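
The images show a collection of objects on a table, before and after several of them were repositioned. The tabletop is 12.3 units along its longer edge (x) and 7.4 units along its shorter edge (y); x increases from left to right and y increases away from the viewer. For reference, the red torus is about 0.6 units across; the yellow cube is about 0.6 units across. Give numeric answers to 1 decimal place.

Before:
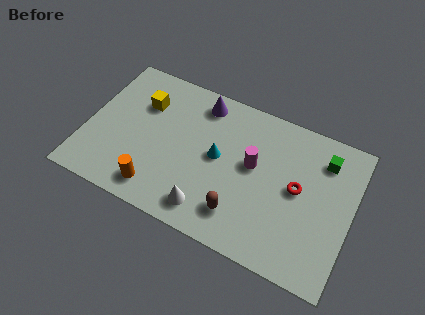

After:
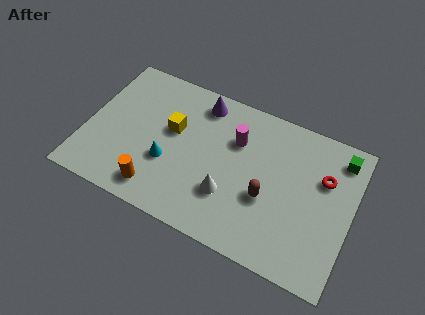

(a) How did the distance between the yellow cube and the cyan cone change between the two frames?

-2.2

The distance was about 3.9 in the first image and 1.7 in the second, so they moved 2.2 units closer together.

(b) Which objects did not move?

the orange cylinder and the purple cone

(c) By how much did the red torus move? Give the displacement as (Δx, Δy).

(1.1, 1.0)

From the two frames, the red torus sits at roughly (9.8, 3.9) before and (10.9, 4.9) after.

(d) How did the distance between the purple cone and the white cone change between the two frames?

-0.8

The distance was about 5.2 in the first image and 4.4 in the second, so they moved 0.8 units closer together.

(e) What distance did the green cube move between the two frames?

0.8

The green cube was near (10.8, 5.8) before and (11.5, 6.2) after, so it travelled √(0.7² + 0.4²) ≈ 0.8 units.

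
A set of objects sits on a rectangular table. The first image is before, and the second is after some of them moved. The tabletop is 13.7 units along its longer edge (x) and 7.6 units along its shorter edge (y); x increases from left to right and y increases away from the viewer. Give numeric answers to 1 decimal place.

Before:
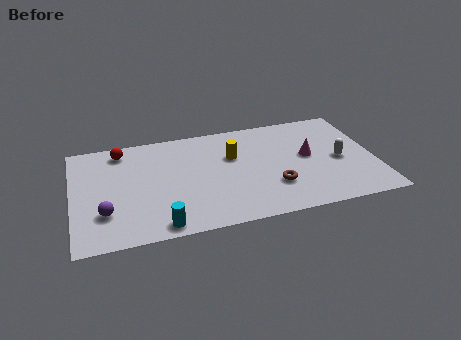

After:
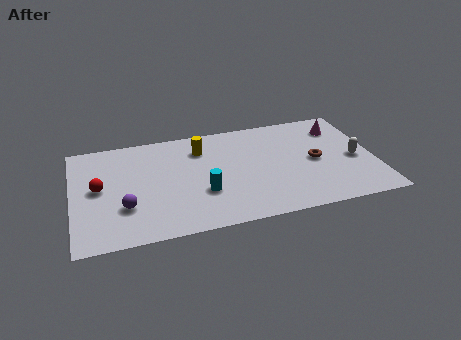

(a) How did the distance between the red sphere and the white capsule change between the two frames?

+1.4

They were about 10.2 units apart before and 11.6 after — 1.4 units further apart.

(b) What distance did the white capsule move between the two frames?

0.7

The white capsule moved from about (12.1, 3.5) to (12.8, 3.4), a distance of √(0.7² + 0.1²) ≈ 0.7.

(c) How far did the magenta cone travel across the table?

2.4

The magenta cone was near (10.7, 4.1) before and (12.3, 5.9) after, so it travelled √(1.6² + 1.8²) ≈ 2.4 units.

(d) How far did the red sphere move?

2.7

From (2.3, 6.5) to (1.2, 4.0), the red sphere covered √(1.1² + 2.5²) ≈ 2.7 units.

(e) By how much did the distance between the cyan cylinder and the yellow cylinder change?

-2.2

Before: roughly 5.4 units apart; after: 3.2. That's 2.2 units closer together.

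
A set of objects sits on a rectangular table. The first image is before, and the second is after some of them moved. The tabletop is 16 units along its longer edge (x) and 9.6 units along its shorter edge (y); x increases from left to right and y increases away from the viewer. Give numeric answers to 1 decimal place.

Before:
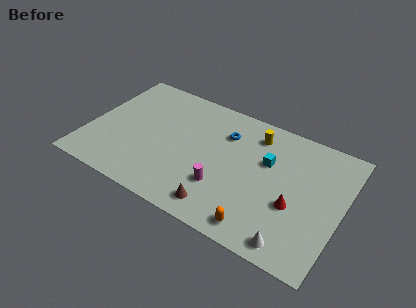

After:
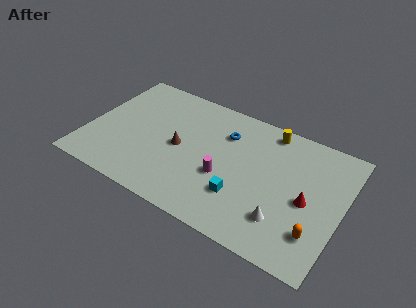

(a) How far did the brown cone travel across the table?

4.5

The brown cone moved from about (8.9, 1.4) to (5.8, 4.6), a distance of √(3.1² + 3.2²) ≈ 4.5.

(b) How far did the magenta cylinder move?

0.8

The magenta cylinder was near (8.8, 2.9) before and (8.8, 3.7) after, so it travelled √(0.0² + 0.8²) ≈ 0.8 units.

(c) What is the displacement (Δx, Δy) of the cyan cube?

(-1.2, -3.3)

The cyan cube started near (11.2, 6.1) and ended near (10.0, 2.8).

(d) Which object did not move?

the blue torus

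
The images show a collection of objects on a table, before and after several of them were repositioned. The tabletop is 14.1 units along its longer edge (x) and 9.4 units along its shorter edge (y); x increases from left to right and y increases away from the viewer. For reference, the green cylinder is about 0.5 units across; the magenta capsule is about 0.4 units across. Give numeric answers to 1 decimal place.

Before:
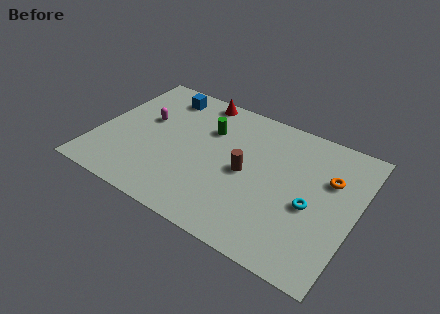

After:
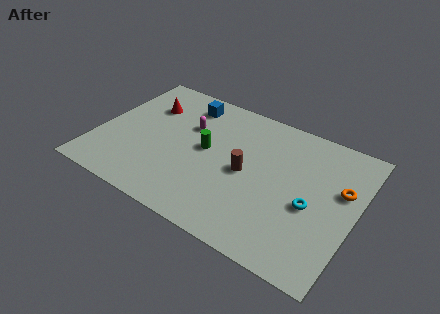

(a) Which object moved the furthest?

the red cone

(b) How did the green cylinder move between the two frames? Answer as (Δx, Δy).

(0.1, -1.5)

The green cylinder was at about (5.8, 6.5) and moved to about (5.9, 5.0).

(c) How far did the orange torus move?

0.8

From (12.5, 6.2) to (13.2, 5.8), the orange torus covered √(0.7² + 0.4²) ≈ 0.8 units.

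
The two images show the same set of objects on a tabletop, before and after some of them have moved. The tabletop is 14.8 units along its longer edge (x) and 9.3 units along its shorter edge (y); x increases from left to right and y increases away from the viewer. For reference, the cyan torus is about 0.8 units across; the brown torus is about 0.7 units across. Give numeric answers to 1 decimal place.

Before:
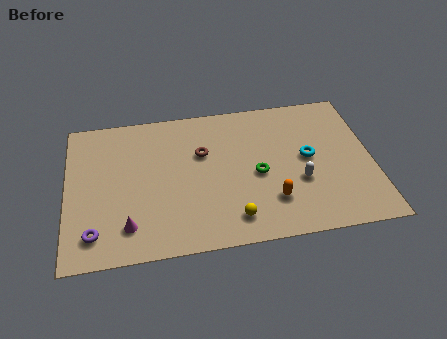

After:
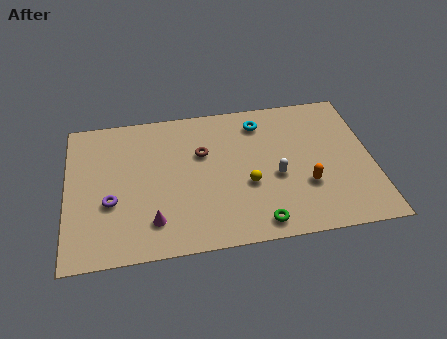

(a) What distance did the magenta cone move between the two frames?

1.2

From (2.9, 1.9) to (4.1, 2.0), the magenta cone covered √(1.2² + 0.1²) ≈ 1.2 units.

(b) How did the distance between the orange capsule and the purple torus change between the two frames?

+0.9

They were about 8.5 units apart before and 9.4 after — 0.9 units further apart.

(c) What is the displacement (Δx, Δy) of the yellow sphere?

(0.8, 2.0)

From the two frames, the yellow sphere sits at roughly (7.9, 1.6) before and (8.7, 3.6) after.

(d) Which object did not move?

the brown torus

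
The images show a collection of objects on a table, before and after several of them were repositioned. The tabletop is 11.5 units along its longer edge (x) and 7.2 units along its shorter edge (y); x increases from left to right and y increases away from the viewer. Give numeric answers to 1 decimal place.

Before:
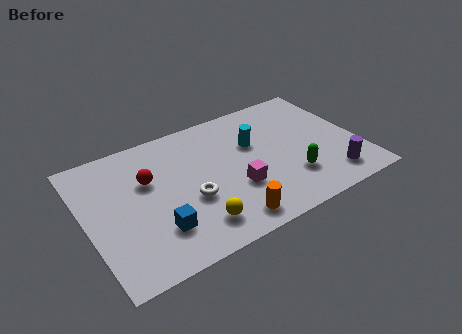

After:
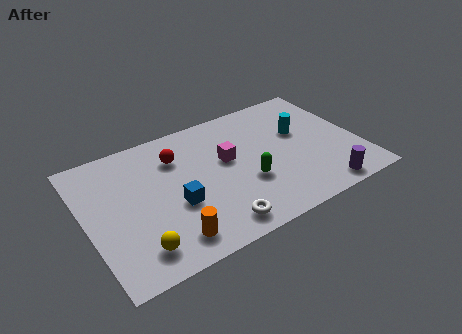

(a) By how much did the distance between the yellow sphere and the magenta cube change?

+2.9

They were about 2.2 units apart before and 5.1 after — 2.9 units further apart.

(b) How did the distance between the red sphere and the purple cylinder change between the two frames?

-0.9

The distance was about 8.0 in the first image and 7.1 in the second, so they moved 0.9 units closer together.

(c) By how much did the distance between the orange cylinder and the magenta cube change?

+2.6

The distance was about 1.6 in the first image and 4.2 in the second, so they moved 2.6 units further apart.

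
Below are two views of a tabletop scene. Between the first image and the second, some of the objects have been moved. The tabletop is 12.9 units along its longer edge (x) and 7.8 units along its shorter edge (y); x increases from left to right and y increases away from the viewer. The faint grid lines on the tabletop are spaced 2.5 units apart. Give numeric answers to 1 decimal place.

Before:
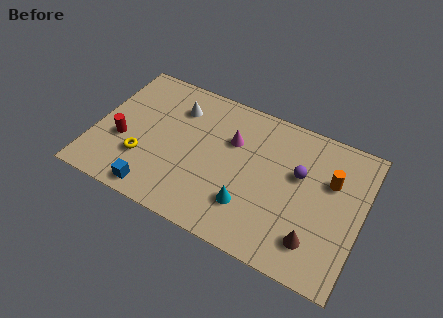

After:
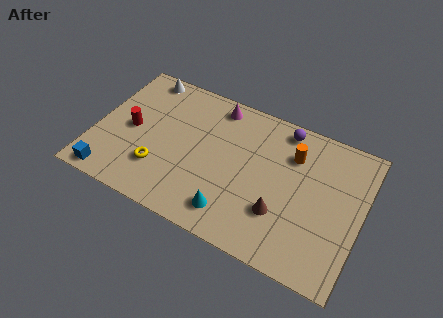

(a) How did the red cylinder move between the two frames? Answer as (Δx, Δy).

(0.3, 0.8)

From the two frames, the red cylinder sits at roughly (1.4, 3.0) before and (1.7, 3.8) after.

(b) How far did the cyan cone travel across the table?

1.0

The cyan cone was near (7.7, 2.1) before and (7.0, 1.4) after, so it travelled √(0.7² + 0.7²) ≈ 1.0 units.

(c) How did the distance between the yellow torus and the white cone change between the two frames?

+1.3

Before: roughly 3.7 units apart; after: 5.0. That's 1.3 units further apart.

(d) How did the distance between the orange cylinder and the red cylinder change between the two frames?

-2.2

The distance was about 10.1 in the first image and 7.9 in the second, so they moved 2.2 units closer together.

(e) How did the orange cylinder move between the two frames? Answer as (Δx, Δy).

(-1.9, 0.6)

From the two frames, the orange cylinder sits at roughly (11.3, 5.1) before and (9.4, 5.7) after.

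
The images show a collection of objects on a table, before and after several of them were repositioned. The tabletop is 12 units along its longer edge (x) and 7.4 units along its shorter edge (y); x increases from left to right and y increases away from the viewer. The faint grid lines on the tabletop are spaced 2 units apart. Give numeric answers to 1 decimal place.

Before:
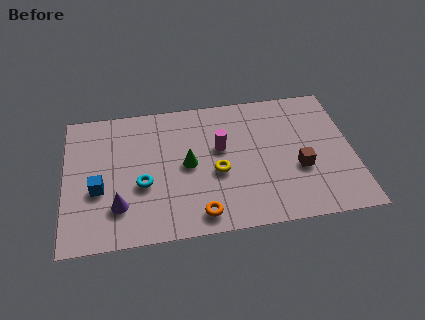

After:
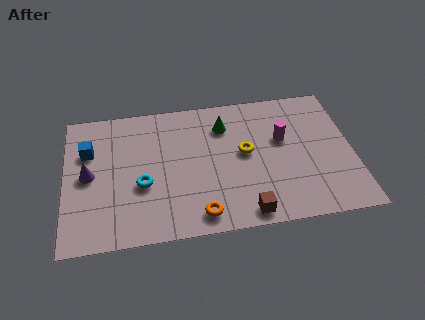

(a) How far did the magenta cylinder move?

2.6

The magenta cylinder moved from about (6.5, 4.4) to (9.1, 4.5), a distance of √(2.6² + 0.1²) ≈ 2.6.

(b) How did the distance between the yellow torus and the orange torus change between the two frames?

+1.4

Before: roughly 2.2 units apart; after: 3.6. That's 1.4 units further apart.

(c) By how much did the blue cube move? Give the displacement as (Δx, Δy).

(-0.4, 2.1)

The blue cube started near (1.4, 2.9) and ended near (1.0, 5.0).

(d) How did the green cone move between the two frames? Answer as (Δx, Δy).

(1.6, 1.9)

From the two frames, the green cone sits at roughly (5.1, 3.7) before and (6.7, 5.6) after.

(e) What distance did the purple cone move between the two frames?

2.2

The purple cone was near (2.2, 1.9) before and (1.0, 3.7) after, so it travelled √(1.2² + 1.8²) ≈ 2.2 units.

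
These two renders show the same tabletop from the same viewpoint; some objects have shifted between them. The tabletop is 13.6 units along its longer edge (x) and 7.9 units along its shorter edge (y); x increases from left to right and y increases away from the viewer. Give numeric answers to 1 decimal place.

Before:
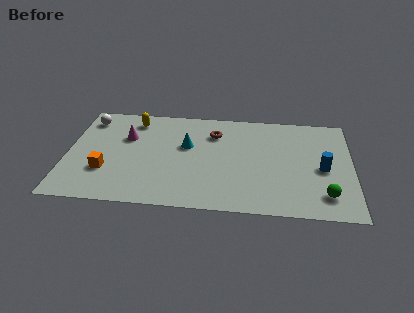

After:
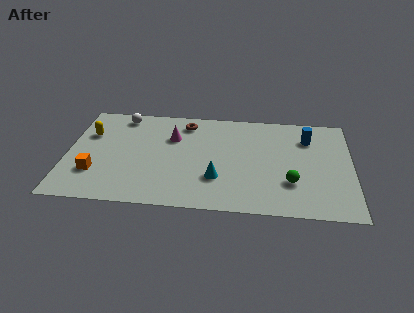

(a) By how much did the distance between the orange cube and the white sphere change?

+0.6

The distance was about 4.1 in the first image and 4.7 in the second, so they moved 0.6 units further apart.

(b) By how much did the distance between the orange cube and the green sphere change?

-1.1

Before: roughly 10.4 units apart; after: 9.3. That's 1.1 units closer together.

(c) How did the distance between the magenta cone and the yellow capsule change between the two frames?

+2.6

The distance was about 1.4 in the first image and 4.0 in the second, so they moved 2.6 units further apart.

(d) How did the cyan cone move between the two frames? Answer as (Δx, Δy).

(1.5, -2.4)

From the two frames, the cyan cone sits at roughly (5.7, 4.8) before and (7.2, 2.4) after.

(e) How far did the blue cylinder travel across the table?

2.4

From (12.2, 3.6) to (11.5, 5.9), the blue cylinder covered √(0.7² + 2.3²) ≈ 2.4 units.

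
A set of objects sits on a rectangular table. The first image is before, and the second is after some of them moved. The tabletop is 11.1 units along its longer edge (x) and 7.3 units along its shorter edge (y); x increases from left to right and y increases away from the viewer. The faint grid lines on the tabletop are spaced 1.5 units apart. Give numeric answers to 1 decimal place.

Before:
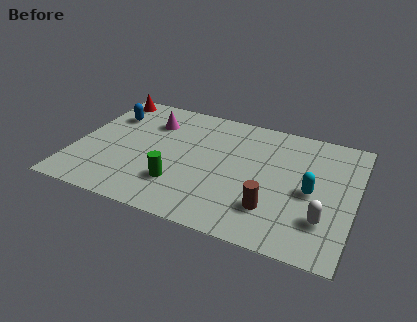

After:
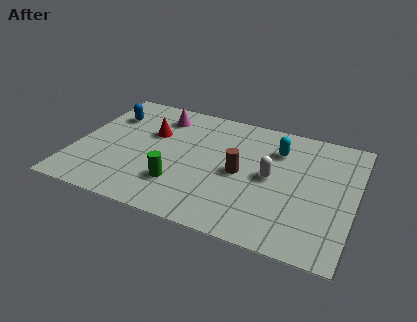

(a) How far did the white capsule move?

2.8

The white capsule moved from about (10.0, 2.0) to (7.8, 3.7), a distance of √(2.2² + 1.7²) ≈ 2.8.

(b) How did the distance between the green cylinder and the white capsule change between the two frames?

-1.8

The distance was about 5.7 in the first image and 3.9 in the second, so they moved 1.8 units closer together.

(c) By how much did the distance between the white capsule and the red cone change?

-5.2

The distance was about 10.2 in the first image and 5.0 in the second, so they moved 5.2 units closer together.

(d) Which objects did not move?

the blue capsule and the green cylinder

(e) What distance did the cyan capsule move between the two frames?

2.5

From (9.4, 3.4) to (7.9, 5.4), the cyan capsule covered √(1.5² + 2.0²) ≈ 2.5 units.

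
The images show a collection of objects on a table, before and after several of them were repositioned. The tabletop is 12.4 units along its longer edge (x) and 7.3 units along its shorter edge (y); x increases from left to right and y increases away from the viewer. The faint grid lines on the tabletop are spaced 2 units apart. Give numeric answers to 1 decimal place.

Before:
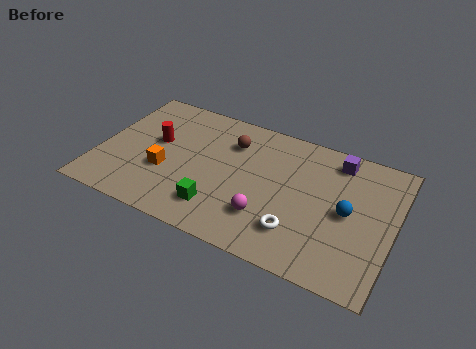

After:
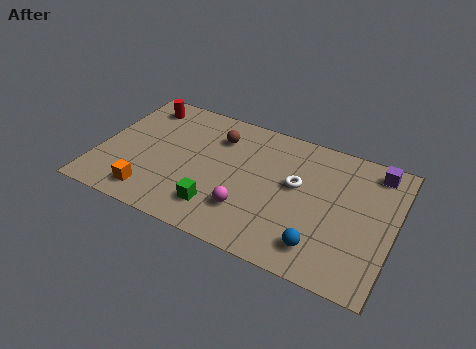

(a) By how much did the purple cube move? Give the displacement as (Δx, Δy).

(1.6, 0.1)

From the two frames, the purple cube sits at roughly (9.8, 6.2) before and (11.4, 6.3) after.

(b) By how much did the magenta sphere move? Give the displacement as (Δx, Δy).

(-0.8, 0.0)

The magenta sphere started near (7.3, 2.0) and ended near (6.5, 2.0).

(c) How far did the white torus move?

2.4

The white torus moved from about (8.6, 1.8) to (8.3, 4.2), a distance of √(0.3² + 2.4²) ≈ 2.4.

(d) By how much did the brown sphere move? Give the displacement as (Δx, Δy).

(-0.6, 0.1)

The brown sphere was at about (5.4, 5.4) and moved to about (4.8, 5.5).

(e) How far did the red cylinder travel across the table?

2.1

From (2.3, 4.2) to (1.4, 6.1), the red cylinder covered √(0.9² + 1.9²) ≈ 2.1 units.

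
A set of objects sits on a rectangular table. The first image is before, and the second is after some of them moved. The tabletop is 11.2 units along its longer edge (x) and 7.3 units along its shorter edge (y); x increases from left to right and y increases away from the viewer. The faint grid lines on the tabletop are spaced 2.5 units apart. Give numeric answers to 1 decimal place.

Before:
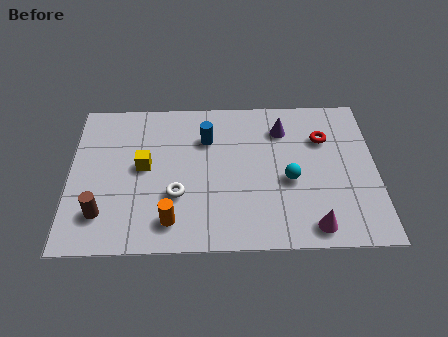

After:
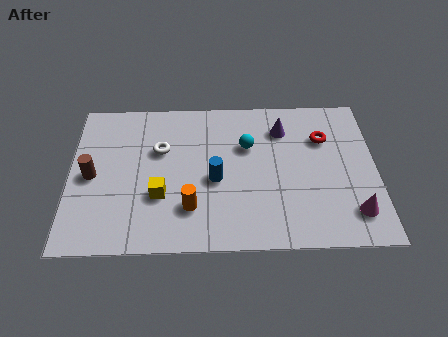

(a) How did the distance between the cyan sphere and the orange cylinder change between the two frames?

-1.1

Before: roughly 4.7 units apart; after: 3.6. That's 1.1 units closer together.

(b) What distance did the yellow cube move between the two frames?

1.5

The yellow cube was near (2.7, 3.9) before and (3.3, 2.5) after, so it travelled √(0.6² + 1.4²) ≈ 1.5 units.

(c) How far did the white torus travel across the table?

2.3

From (3.9, 2.5) to (3.3, 4.7), the white torus covered √(0.6² + 2.2²) ≈ 2.3 units.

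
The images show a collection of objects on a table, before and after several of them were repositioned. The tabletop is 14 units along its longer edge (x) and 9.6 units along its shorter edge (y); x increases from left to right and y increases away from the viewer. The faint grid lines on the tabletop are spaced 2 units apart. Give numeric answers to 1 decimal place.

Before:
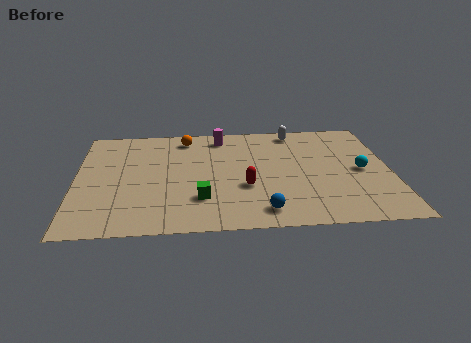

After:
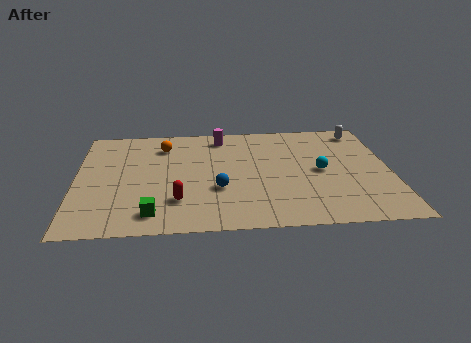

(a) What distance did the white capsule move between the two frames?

3.0

The white capsule moved from about (9.9, 8.5) to (12.9, 8.3), a distance of √(3.0² + 0.2²) ≈ 3.0.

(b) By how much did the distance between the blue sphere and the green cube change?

+0.5

The distance was about 3.0 in the first image and 3.5 in the second, so they moved 0.5 units further apart.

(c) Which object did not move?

the magenta cylinder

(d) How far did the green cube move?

2.4

The green cube moved from about (5.5, 2.6) to (3.4, 1.5), a distance of √(2.1² + 1.1²) ≈ 2.4.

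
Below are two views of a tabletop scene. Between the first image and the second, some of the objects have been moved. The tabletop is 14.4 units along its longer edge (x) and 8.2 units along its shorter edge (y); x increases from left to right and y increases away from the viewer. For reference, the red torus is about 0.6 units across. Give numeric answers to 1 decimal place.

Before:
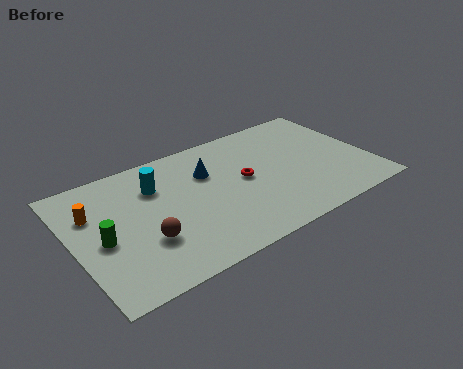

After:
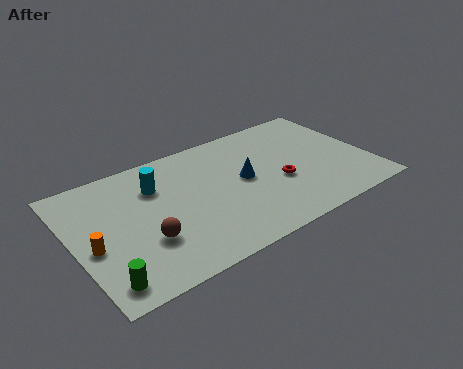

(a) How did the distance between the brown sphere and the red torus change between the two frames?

+1.4

Before: roughly 5.3 units apart; after: 6.7. That's 1.4 units further apart.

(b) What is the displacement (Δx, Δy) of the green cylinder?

(-0.3, -2.5)

The green cylinder was at about (1.3, 3.7) and moved to about (1.0, 1.2).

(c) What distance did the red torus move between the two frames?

1.9

The red torus moved from about (8.3, 4.3) to (9.9, 3.3), a distance of √(1.6² + 1.0²) ≈ 1.9.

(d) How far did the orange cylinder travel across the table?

2.1

From (1.1, 5.6) to (0.8, 3.5), the orange cylinder covered √(0.3² + 2.1²) ≈ 2.1 units.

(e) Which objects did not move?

the brown sphere and the cyan cylinder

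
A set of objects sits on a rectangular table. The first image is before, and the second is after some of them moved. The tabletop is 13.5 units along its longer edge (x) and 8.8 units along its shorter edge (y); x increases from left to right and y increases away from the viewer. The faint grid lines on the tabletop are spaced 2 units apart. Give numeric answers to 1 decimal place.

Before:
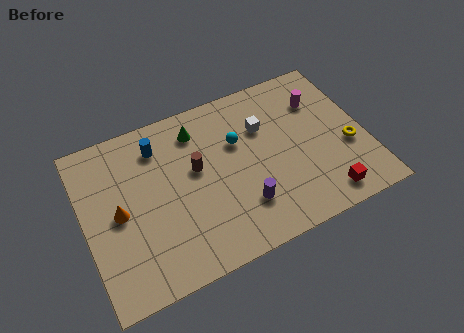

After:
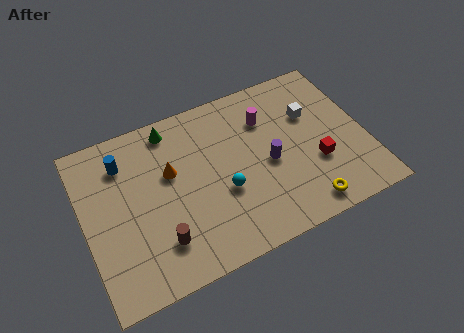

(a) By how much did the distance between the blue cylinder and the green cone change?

+0.7

Before: roughly 1.9 units apart; after: 2.6. That's 0.7 units further apart.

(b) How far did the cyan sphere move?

2.5

The cyan sphere was near (7.5, 5.7) before and (6.5, 3.4) after, so it travelled √(1.0² + 2.3²) ≈ 2.5 units.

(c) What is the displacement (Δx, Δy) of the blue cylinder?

(-1.7, -0.2)

From the two frames, the blue cylinder sits at roughly (3.8, 7.0) before and (2.1, 6.8) after.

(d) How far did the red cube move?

1.9

The red cube was near (11.1, 1.2) before and (11.0, 3.1) after, so it travelled √(0.1² + 1.9²) ≈ 1.9 units.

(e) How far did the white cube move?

2.3

The white cube moved from about (8.8, 6.0) to (11.1, 5.8), a distance of √(2.3² + 0.2²) ≈ 2.3.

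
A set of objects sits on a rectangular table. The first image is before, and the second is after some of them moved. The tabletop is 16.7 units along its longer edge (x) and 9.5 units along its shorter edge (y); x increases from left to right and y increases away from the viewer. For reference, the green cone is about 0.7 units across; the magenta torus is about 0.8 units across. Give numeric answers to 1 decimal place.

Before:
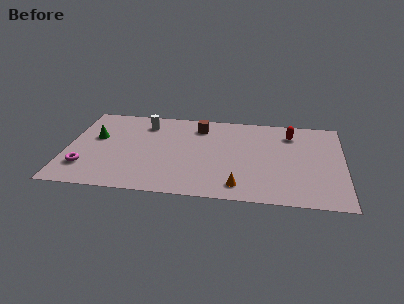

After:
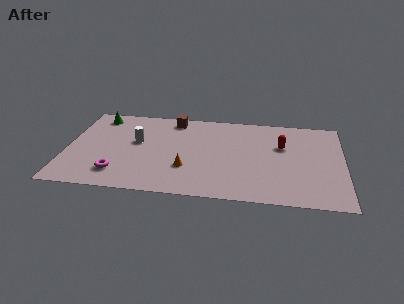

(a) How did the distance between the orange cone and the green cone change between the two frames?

-2.2

The distance was about 9.8 in the first image and 7.6 in the second, so they moved 2.2 units closer together.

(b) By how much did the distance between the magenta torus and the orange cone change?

-5.1

The distance was about 9.3 in the first image and 4.2 in the second, so they moved 5.1 units closer together.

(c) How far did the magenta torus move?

2.0

The magenta torus was near (1.2, 2.4) before and (3.2, 2.0) after, so it travelled √(2.0² + 0.4²) ≈ 2.0 units.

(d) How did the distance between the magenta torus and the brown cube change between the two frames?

-1.5

The distance was about 8.5 in the first image and 7.0 in the second, so they moved 1.5 units closer together.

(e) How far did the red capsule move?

1.5

From (13.5, 7.5) to (13.0, 6.1), the red capsule covered √(0.5² + 1.4²) ≈ 1.5 units.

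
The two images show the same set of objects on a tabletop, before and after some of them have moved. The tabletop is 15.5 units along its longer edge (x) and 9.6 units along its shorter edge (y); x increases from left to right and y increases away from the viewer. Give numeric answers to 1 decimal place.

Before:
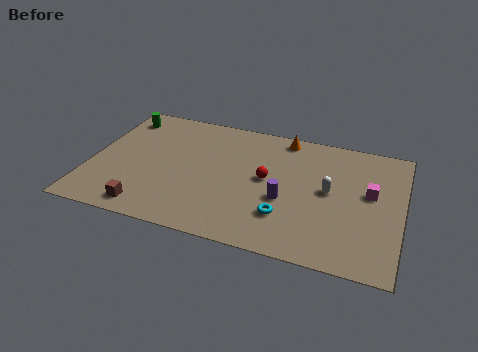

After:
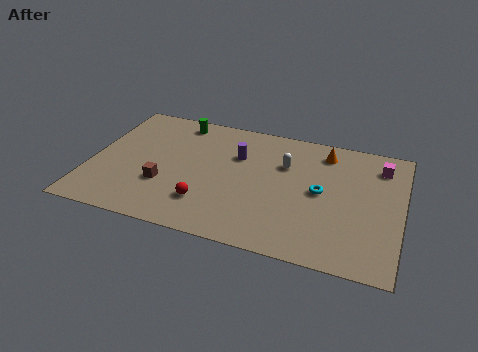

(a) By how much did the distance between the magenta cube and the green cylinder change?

-2.7

The distance was about 13.0 in the first image and 10.3 in the second, so they moved 2.7 units closer together.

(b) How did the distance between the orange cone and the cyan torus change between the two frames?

-2.9

The distance was about 6.0 in the first image and 3.1 in the second, so they moved 2.9 units closer together.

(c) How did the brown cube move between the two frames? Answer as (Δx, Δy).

(0.6, 2.0)

The brown cube was at about (3.2, 1.2) and moved to about (3.8, 3.2).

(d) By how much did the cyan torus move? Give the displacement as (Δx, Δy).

(1.6, 2.3)

The cyan torus started near (9.9, 2.6) and ended near (11.5, 4.9).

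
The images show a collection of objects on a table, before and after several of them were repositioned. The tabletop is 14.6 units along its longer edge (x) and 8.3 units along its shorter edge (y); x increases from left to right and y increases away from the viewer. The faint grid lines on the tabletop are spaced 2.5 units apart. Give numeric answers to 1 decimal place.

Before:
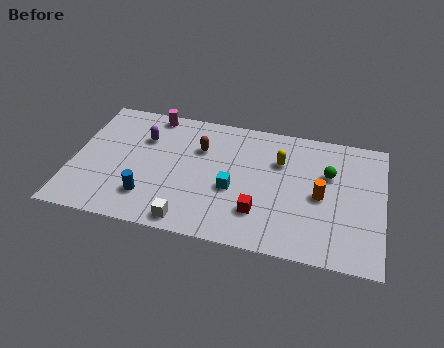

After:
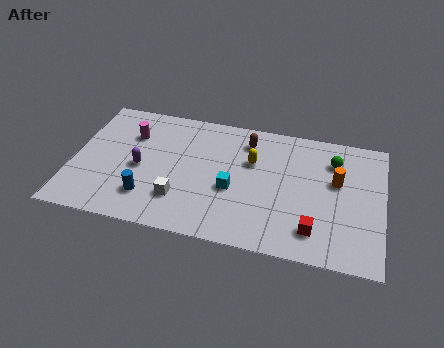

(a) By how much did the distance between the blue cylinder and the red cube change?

+2.6

Before: roughly 5.2 units apart; after: 7.8. That's 2.6 units further apart.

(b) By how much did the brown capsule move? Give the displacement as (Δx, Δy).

(2.2, 1.0)

The brown capsule started near (5.9, 5.7) and ended near (8.1, 6.7).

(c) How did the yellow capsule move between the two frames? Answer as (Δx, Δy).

(-1.3, -0.3)

The yellow capsule was at about (9.7, 5.7) and moved to about (8.4, 5.4).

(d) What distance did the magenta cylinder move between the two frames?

1.8

From (3.5, 7.5) to (2.6, 5.9), the magenta cylinder covered √(0.9² + 1.6²) ≈ 1.8 units.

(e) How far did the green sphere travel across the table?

0.9

The green sphere moved from about (12.0, 5.4) to (12.2, 6.3), a distance of √(0.2² + 0.9²) ≈ 0.9.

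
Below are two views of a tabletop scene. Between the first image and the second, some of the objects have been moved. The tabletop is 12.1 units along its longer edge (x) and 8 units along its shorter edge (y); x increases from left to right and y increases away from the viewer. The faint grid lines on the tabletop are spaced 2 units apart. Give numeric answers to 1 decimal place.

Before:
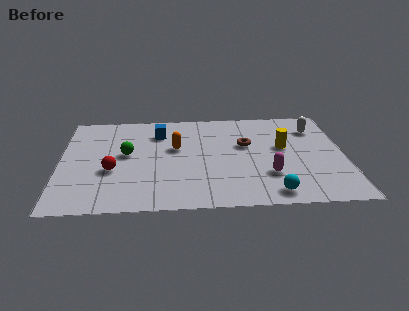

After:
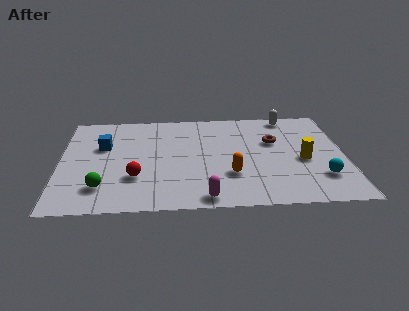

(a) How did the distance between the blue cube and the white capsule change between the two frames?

+1.6

Before: roughly 6.7 units apart; after: 8.3. That's 1.6 units further apart.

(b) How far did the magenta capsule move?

3.1

From (8.8, 2.4) to (6.1, 0.8), the magenta capsule covered √(2.7² + 1.6²) ≈ 3.1 units.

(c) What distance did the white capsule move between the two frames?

1.6

The white capsule was near (10.9, 6.1) before and (9.8, 7.2) after, so it travelled √(1.1² + 1.1²) ≈ 1.6 units.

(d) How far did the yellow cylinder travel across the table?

1.4

The yellow cylinder moved from about (9.5, 4.6) to (10.3, 3.5), a distance of √(0.8² + 1.1²) ≈ 1.4.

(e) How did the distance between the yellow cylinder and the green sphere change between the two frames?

+2.0

Before: roughly 6.7 units apart; after: 8.7. That's 2.0 units further apart.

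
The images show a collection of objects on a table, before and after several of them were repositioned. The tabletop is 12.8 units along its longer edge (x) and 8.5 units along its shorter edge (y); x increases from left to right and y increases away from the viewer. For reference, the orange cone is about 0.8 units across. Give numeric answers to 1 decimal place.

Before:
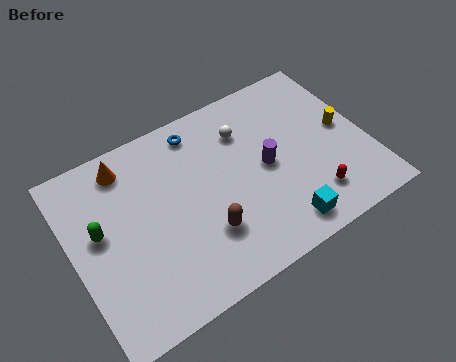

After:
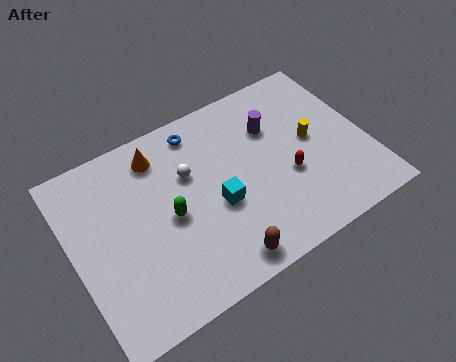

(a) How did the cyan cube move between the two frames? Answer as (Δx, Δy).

(-2.4, 2.3)

The cyan cube was at about (8.5, 1.2) and moved to about (6.1, 3.5).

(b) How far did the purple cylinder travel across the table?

1.8

The purple cylinder was near (8.4, 4.2) before and (9.0, 5.9) after, so it travelled √(0.6² + 1.7²) ≈ 1.8 units.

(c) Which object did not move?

the blue torus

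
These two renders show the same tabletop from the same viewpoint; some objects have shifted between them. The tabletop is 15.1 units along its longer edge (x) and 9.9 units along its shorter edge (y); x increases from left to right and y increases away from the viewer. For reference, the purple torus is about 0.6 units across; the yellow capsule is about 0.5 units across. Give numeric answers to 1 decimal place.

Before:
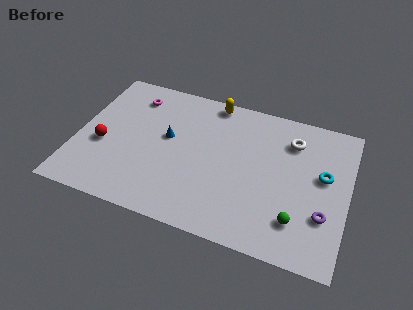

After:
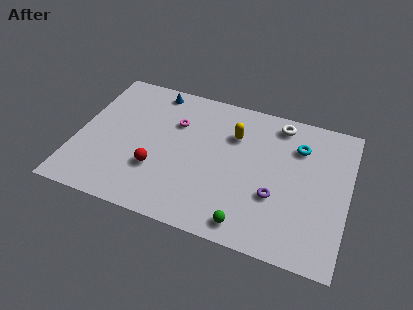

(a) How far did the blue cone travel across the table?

3.4

From (5.0, 5.6) to (3.9, 8.8), the blue cone covered √(1.1² + 3.2²) ≈ 3.4 units.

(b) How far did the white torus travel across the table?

1.3

The white torus moved from about (11.8, 7.6) to (11.0, 8.6), a distance of √(0.8² + 1.0²) ≈ 1.3.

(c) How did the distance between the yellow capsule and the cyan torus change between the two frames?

-3.7

They were about 7.3 units apart before and 3.6 after — 3.7 units closer together.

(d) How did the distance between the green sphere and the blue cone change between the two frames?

+1.5

Before: roughly 8.2 units apart; after: 9.7. That's 1.5 units further apart.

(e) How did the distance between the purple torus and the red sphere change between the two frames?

-5.8

The distance was about 12.4 in the first image and 6.6 in the second, so they moved 5.8 units closer together.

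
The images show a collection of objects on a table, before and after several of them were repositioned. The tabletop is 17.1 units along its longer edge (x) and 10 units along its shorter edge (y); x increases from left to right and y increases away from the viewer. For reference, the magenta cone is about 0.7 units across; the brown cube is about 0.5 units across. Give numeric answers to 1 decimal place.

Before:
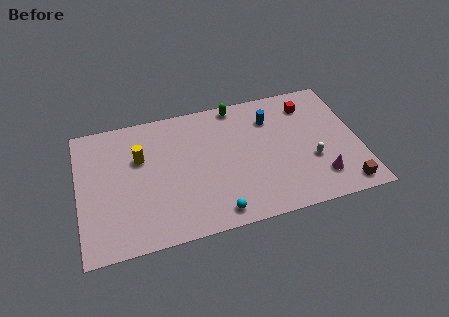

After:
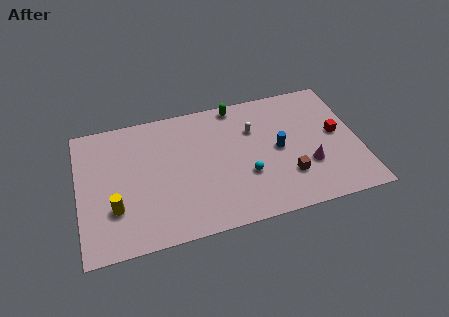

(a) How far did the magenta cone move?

1.3

The magenta cone moved from about (14.5, 2.2) to (13.9, 3.3), a distance of √(0.6² + 1.1²) ≈ 1.3.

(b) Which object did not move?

the green capsule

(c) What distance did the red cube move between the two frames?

3.1

From (14.3, 8.0) to (15.8, 5.3), the red cube covered √(1.5² + 2.7²) ≈ 3.1 units.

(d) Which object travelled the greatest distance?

the white capsule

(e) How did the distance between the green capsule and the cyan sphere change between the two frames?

-2.5

The distance was about 8.1 in the first image and 5.6 in the second, so they moved 2.5 units closer together.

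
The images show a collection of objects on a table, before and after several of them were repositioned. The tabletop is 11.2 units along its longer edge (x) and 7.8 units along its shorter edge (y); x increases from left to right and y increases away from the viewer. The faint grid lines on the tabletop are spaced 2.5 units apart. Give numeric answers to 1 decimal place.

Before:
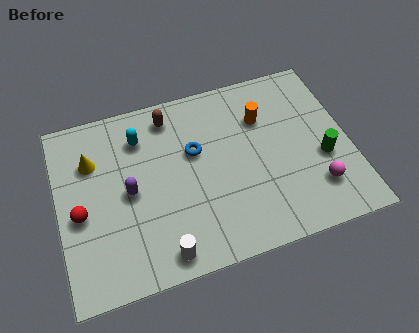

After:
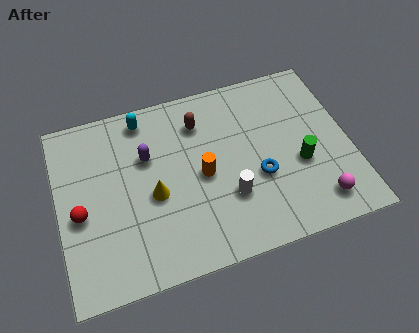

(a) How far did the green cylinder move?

0.9

The green cylinder was near (10.1, 3.1) before and (9.2, 3.1) after, so it travelled √(0.9² + 0.0²) ≈ 0.9 units.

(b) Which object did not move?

the red sphere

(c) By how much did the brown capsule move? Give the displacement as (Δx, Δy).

(1.1, -0.6)

From the two frames, the brown capsule sits at roughly (4.5, 6.6) before and (5.6, 6.0) after.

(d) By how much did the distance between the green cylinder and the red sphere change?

-0.9

They were about 9.3 units apart before and 8.4 after — 0.9 units closer together.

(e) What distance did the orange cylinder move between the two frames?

3.1

The orange cylinder moved from about (8.0, 5.5) to (5.5, 3.7), a distance of √(2.5² + 1.8²) ≈ 3.1.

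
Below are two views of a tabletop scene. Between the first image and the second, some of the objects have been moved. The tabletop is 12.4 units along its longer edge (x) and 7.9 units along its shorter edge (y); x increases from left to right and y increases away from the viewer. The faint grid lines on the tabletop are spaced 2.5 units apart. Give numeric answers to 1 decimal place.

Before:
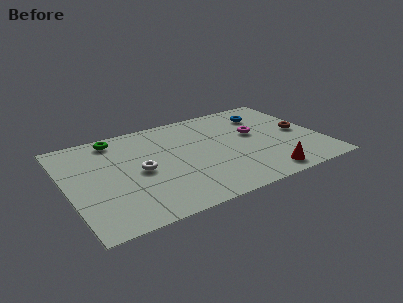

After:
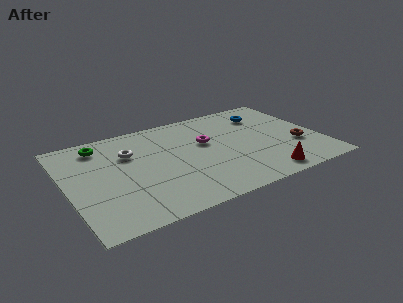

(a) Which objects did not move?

the blue torus and the red cone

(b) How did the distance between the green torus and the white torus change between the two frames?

-1.4

Before: roughly 3.2 units apart; after: 1.8. That's 1.4 units closer together.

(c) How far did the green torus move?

0.9

The green torus was near (2.7, 6.9) before and (1.9, 6.6) after, so it travelled √(0.8² + 0.3²) ≈ 0.9 units.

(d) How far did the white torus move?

1.6

From (3.5, 3.8) to (3.2, 5.4), the white torus covered √(0.3² + 1.6²) ≈ 1.6 units.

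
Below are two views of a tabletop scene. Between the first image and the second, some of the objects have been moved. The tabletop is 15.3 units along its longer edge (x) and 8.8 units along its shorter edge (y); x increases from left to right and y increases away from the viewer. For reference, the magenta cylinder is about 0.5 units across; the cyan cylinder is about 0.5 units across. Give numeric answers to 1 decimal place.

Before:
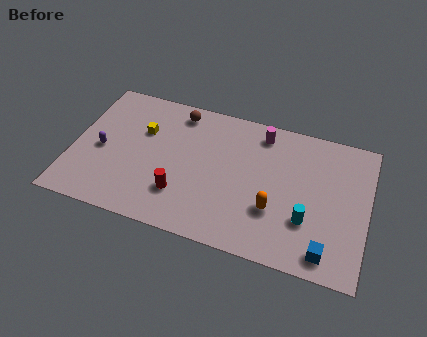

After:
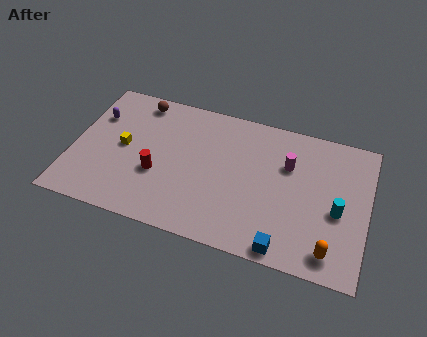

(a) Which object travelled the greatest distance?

the orange capsule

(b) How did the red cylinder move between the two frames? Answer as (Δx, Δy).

(-1.3, 0.9)

The red cylinder started near (5.8, 2.4) and ended near (4.5, 3.3).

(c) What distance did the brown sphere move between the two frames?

2.1

From (5.2, 7.6) to (3.1, 7.7), the brown sphere covered √(2.1² + 0.1²) ≈ 2.1 units.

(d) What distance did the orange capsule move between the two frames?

3.4

The orange capsule was near (10.6, 2.9) before and (13.6, 1.3) after, so it travelled √(3.0² + 1.6²) ≈ 3.4 units.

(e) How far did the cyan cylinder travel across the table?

1.8

From (12.3, 2.8) to (13.8, 3.8), the cyan cylinder covered √(1.5² + 1.0²) ≈ 1.8 units.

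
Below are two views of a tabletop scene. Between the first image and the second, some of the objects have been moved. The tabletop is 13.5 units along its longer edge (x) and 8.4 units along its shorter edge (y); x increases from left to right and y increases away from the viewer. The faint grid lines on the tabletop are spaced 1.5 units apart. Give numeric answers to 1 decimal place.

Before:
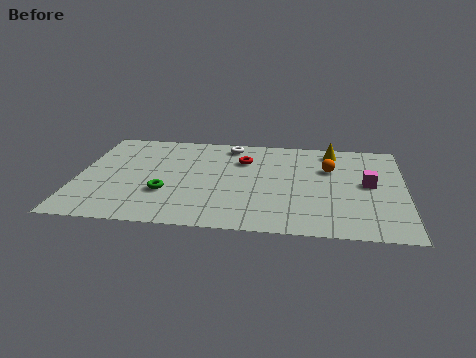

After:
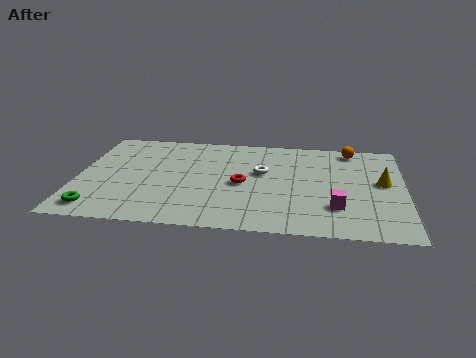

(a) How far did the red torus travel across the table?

2.1

From (6.8, 6.0) to (6.8, 3.9), the red torus covered √(0.0² + 2.1²) ≈ 2.1 units.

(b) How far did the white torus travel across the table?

2.7

The white torus was near (6.2, 7.3) before and (7.6, 5.0) after, so it travelled √(1.4² + 2.3²) ≈ 2.7 units.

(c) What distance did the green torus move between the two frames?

3.1

The green torus was near (3.7, 2.8) before and (1.0, 1.2) after, so it travelled √(2.7² + 1.6²) ≈ 3.1 units.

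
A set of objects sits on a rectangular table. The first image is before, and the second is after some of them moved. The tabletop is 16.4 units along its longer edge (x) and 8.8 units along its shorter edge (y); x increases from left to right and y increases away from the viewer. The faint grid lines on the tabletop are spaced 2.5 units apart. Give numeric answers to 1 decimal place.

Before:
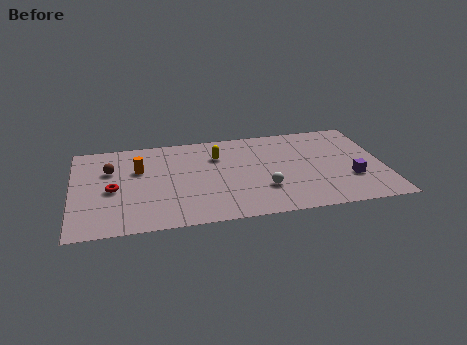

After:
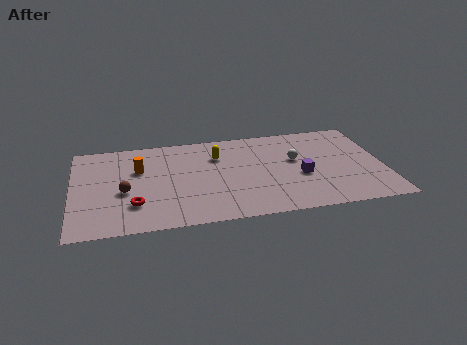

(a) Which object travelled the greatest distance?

the white sphere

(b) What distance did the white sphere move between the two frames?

3.1

The white sphere was near (10.0, 2.7) before and (11.8, 5.2) after, so it travelled √(1.8² + 2.5²) ≈ 3.1 units.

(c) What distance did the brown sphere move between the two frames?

2.3

The brown sphere moved from about (2.0, 5.9) to (2.7, 3.7), a distance of √(0.7² + 2.2²) ≈ 2.3.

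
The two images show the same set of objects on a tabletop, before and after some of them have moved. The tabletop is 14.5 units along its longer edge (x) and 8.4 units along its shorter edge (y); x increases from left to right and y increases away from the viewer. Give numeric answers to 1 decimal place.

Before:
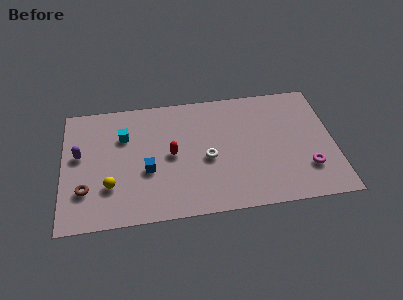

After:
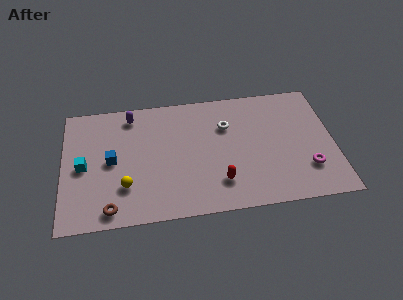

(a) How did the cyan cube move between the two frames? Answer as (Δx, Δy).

(-2.2, -1.8)

From the two frames, the cyan cube sits at roughly (3.3, 5.8) before and (1.1, 4.0) after.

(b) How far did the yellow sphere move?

0.8

The yellow sphere moved from about (2.5, 2.5) to (3.3, 2.4), a distance of √(0.8² + 0.1²) ≈ 0.8.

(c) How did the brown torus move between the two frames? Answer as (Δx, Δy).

(1.3, -1.4)

From the two frames, the brown torus sits at roughly (1.2, 2.4) before and (2.5, 1.0) after.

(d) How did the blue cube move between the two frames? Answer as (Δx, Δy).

(-1.9, 0.9)

The blue cube was at about (4.5, 3.3) and moved to about (2.6, 4.2).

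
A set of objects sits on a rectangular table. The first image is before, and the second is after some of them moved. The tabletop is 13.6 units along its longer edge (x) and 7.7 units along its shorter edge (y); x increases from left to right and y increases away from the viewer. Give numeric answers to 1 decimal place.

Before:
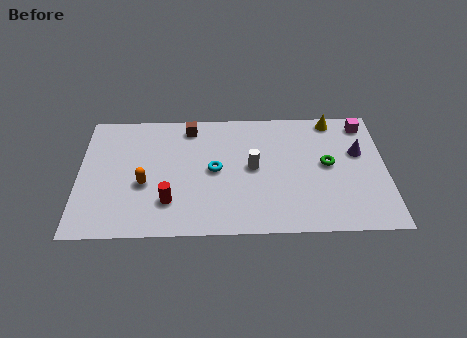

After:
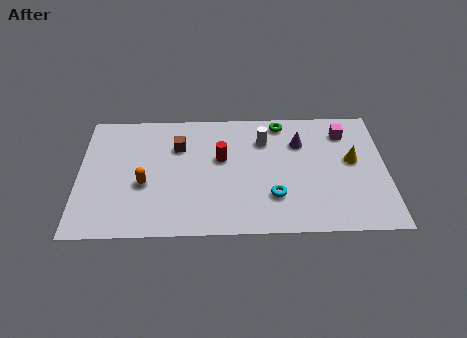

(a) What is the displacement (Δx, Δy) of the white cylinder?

(0.5, 1.7)

The white cylinder started near (7.7, 4.0) and ended near (8.2, 5.7).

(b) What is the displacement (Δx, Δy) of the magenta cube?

(-0.9, -0.5)

The magenta cube was at about (12.7, 6.6) and moved to about (11.8, 6.1).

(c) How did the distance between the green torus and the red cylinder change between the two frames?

-3.8

The distance was about 7.3 in the first image and 3.5 in the second, so they moved 3.8 units closer together.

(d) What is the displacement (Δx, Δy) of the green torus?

(-2.0, 2.7)

The green torus was at about (11.0, 4.1) and moved to about (9.0, 6.8).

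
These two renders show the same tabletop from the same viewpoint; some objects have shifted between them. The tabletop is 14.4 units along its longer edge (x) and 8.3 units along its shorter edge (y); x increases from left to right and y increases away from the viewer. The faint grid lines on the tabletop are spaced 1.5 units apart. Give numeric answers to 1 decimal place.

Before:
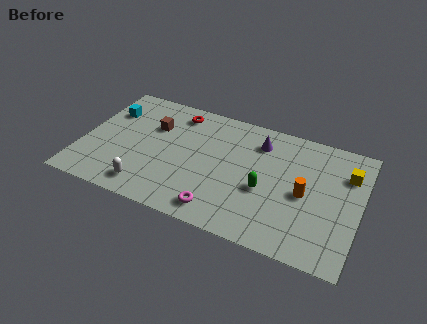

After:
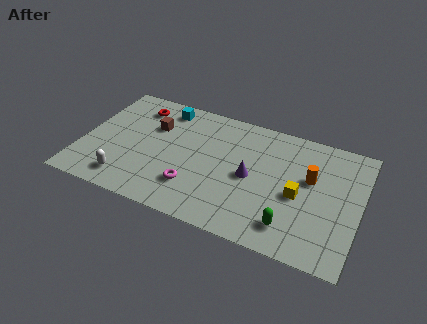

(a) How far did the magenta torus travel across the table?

1.8

The magenta torus was near (7.5, 1.2) before and (6.0, 2.2) after, so it travelled √(1.5² + 1.0²) ≈ 1.8 units.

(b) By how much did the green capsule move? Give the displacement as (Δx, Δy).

(1.5, -1.8)

From the two frames, the green capsule sits at roughly (9.6, 3.4) before and (11.1, 1.6) after.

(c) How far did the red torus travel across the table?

2.1

The red torus was near (4.6, 7.0) before and (2.5, 6.7) after, so it travelled √(2.1² + 0.3²) ≈ 2.1 units.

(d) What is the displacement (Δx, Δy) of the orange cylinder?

(0.2, 1.1)

The orange cylinder started near (11.6, 3.9) and ended near (11.8, 5.0).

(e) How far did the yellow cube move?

3.3

From (13.6, 6.0) to (11.3, 3.7), the yellow cube covered √(2.3² + 2.3²) ≈ 3.3 units.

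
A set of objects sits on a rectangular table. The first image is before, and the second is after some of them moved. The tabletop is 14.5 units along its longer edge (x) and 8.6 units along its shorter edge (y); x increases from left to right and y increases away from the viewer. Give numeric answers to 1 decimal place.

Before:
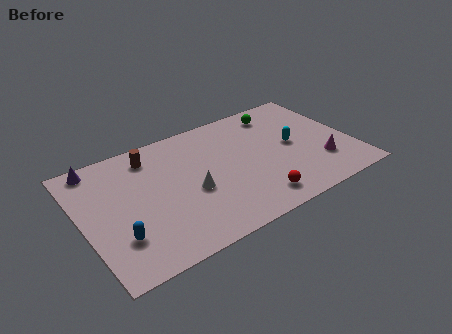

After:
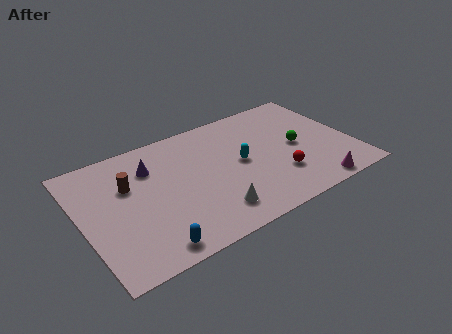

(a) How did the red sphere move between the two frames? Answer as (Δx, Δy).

(1.5, 1.1)

The red sphere was at about (8.8, 1.4) and moved to about (10.3, 2.5).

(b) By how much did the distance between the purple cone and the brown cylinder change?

-1.4

The distance was about 2.9 in the first image and 1.5 in the second, so they moved 1.4 units closer together.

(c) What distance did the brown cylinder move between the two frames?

2.1

The brown cylinder was near (4.0, 7.1) before and (2.6, 5.6) after, so it travelled √(1.4² + 1.5²) ≈ 2.1 units.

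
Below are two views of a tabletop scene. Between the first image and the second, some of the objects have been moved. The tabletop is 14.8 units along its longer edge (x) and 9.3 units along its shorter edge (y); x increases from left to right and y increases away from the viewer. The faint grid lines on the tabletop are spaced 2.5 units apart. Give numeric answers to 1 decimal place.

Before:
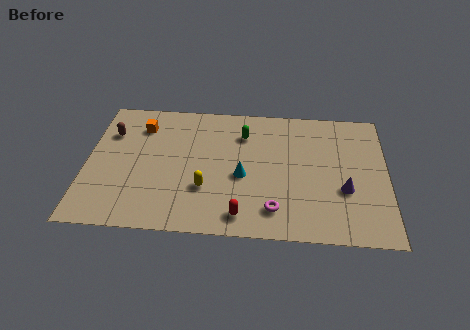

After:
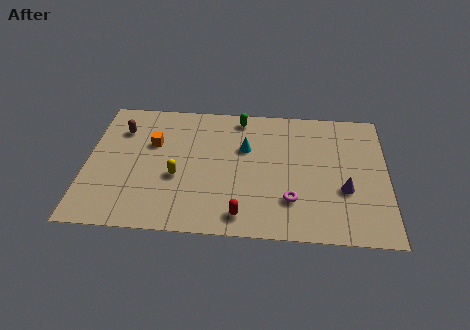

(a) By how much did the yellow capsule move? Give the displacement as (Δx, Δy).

(-1.4, 0.7)

The yellow capsule started near (5.9, 3.0) and ended near (4.5, 3.7).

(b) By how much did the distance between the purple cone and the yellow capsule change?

+1.4

The distance was about 6.8 in the first image and 8.2 in the second, so they moved 1.4 units further apart.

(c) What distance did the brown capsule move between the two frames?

0.6

The brown capsule was near (1.1, 6.6) before and (1.6, 6.9) after, so it travelled √(0.5² + 0.3²) ≈ 0.6 units.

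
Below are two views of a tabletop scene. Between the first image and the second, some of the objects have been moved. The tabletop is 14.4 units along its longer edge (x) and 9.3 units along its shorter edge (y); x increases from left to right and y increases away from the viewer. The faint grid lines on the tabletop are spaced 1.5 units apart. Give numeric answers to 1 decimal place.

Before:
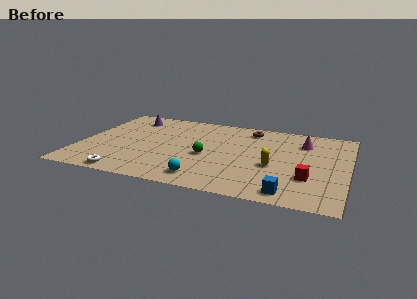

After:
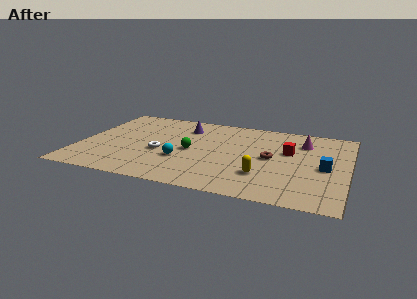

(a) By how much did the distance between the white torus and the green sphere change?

-3.4

Before: roughly 5.1 units apart; after: 1.7. That's 3.4 units closer together.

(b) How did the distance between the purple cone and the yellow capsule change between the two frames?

-2.5

They were about 9.0 units apart before and 6.5 after — 2.5 units closer together.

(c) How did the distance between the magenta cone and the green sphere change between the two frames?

+0.6

The distance was about 5.8 in the first image and 6.4 in the second, so they moved 0.6 units further apart.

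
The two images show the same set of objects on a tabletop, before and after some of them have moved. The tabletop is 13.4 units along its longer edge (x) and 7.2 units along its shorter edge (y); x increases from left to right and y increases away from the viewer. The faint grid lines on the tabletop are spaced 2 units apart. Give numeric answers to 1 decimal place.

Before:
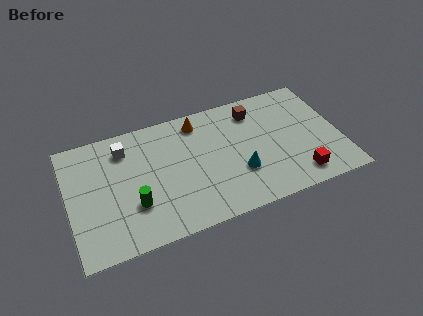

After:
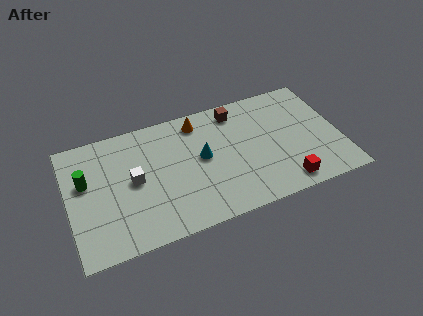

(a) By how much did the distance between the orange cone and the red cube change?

-0.3

Before: roughly 6.7 units apart; after: 6.4. That's 0.3 units closer together.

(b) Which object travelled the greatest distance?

the green cylinder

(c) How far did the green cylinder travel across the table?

3.0

The green cylinder moved from about (3.1, 2.3) to (0.9, 4.4), a distance of √(2.2² + 2.1²) ≈ 3.0.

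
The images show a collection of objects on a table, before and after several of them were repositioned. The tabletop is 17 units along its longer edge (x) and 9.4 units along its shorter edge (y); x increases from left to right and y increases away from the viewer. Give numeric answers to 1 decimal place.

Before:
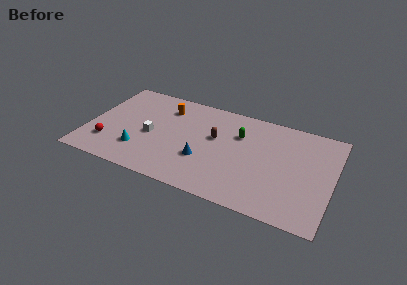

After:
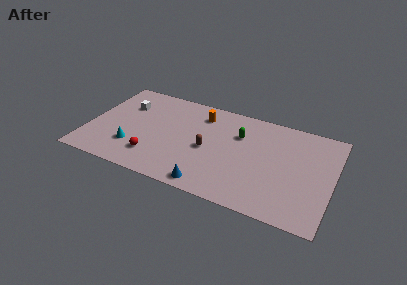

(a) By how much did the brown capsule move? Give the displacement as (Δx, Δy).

(-0.4, -1.3)

From the two frames, the brown capsule sits at roughly (8.8, 5.6) before and (8.4, 4.3) after.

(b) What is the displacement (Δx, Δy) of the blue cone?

(0.7, -2.2)

From the two frames, the blue cone sits at roughly (8.2, 3.2) before and (8.9, 1.0) after.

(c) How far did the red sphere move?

3.2

The red sphere was near (1.6, 2.4) before and (4.8, 2.2) after, so it travelled √(3.2² + 0.2²) ≈ 3.2 units.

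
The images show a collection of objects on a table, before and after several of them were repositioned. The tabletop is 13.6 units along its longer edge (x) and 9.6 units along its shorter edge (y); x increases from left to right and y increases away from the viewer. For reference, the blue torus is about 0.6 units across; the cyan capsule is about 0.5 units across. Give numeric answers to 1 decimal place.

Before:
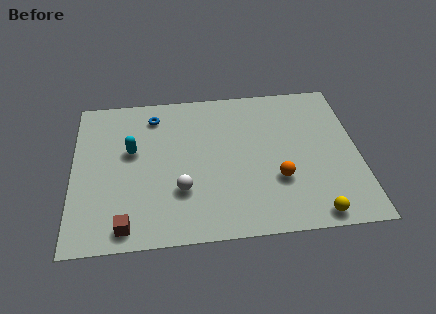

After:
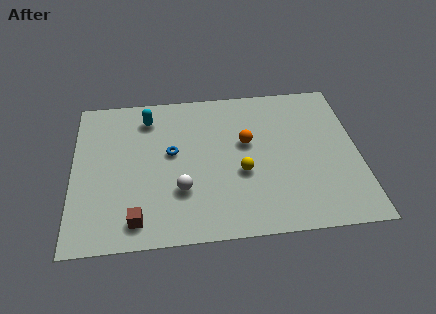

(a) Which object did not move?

the white sphere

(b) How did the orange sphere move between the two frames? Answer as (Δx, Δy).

(-1.4, 2.5)

From the two frames, the orange sphere sits at roughly (9.7, 3.2) before and (8.3, 5.7) after.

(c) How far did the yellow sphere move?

4.4

The yellow sphere moved from about (11.3, 0.9) to (8.0, 3.8), a distance of √(3.3² + 2.9²) ≈ 4.4.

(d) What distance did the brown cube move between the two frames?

0.6

The brown cube was near (2.5, 1.1) before and (3.0, 1.4) after, so it travelled √(0.5² + 0.3²) ≈ 0.6 units.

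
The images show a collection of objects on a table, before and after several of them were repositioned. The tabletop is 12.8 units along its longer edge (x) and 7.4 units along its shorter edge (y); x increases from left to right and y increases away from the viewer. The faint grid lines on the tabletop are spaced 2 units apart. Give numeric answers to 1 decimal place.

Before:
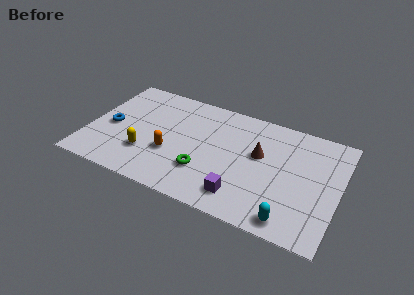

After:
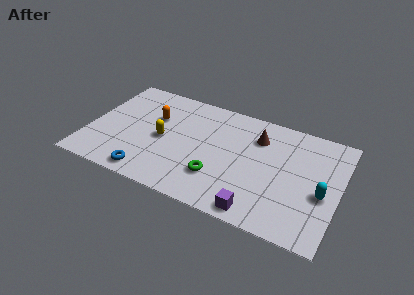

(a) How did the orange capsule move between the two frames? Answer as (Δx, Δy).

(-1.1, 2.1)

From the two frames, the orange capsule sits at roughly (4.3, 2.7) before and (3.2, 4.8) after.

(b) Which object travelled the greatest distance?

the blue torus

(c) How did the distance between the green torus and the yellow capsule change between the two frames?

+0.3

The distance was about 3.0 in the first image and 3.3 in the second, so they moved 0.3 units further apart.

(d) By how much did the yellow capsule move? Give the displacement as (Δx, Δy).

(0.7, 1.3)

The yellow capsule was at about (3.1, 2.2) and moved to about (3.8, 3.5).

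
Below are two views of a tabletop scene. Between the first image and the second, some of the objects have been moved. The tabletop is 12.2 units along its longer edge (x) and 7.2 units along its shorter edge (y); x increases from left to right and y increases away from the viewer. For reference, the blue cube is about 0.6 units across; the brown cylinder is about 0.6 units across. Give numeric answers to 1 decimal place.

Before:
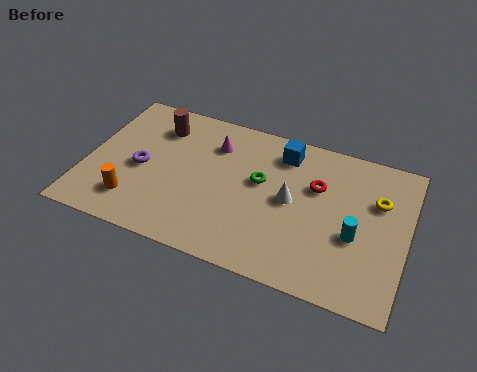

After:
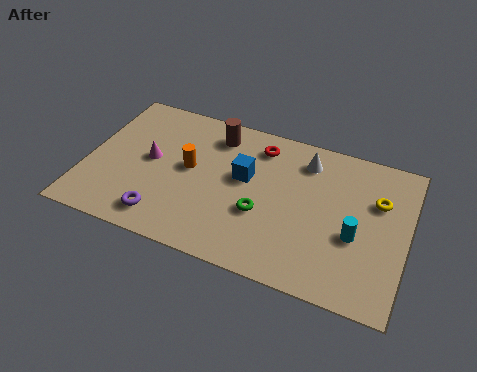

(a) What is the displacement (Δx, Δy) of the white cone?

(0.4, 2.1)

The white cone started near (7.8, 3.7) and ended near (8.2, 5.8).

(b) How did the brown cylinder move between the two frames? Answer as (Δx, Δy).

(2.2, 0.3)

The brown cylinder was at about (2.5, 5.6) and moved to about (4.7, 5.9).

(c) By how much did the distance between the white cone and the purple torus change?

+1.1

They were about 5.7 units apart before and 6.8 after — 1.1 units further apart.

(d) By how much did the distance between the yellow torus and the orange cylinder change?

-2.4

Before: roughly 9.6 units apart; after: 7.2. That's 2.4 units closer together.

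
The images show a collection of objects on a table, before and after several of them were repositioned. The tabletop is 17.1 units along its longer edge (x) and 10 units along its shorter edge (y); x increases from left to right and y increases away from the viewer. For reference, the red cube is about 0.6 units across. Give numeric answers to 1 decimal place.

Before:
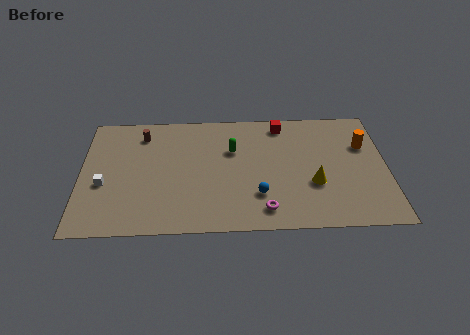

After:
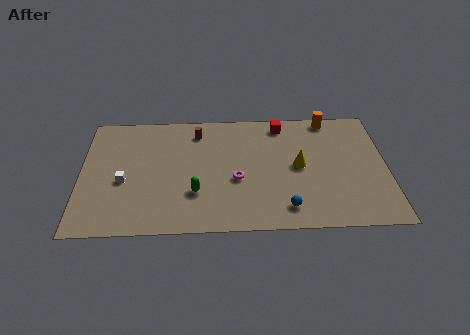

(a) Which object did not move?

the red cube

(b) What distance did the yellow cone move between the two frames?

1.7

The yellow cone moved from about (13.0, 3.6) to (12.2, 5.1), a distance of √(0.8² + 1.5²) ≈ 1.7.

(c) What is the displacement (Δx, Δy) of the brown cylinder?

(3.1, 0.1)

The brown cylinder started near (3.4, 8.1) and ended near (6.5, 8.2).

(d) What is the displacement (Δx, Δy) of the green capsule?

(-2.1, -3.5)

From the two frames, the green capsule sits at roughly (8.5, 6.6) before and (6.4, 3.1) after.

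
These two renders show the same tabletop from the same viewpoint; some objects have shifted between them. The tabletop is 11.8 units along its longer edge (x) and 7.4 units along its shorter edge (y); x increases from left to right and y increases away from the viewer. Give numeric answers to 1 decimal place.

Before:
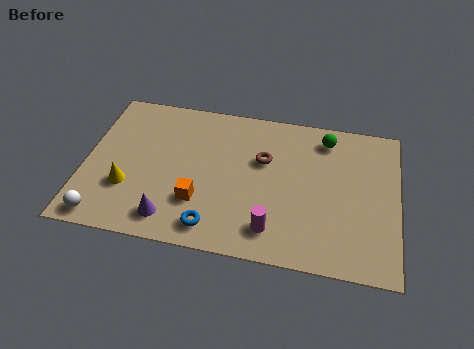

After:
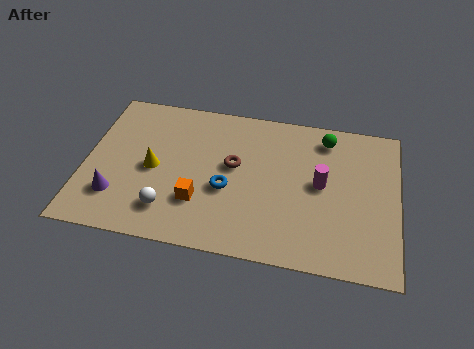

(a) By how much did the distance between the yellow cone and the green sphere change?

-1.3

They were about 8.2 units apart before and 6.9 after — 1.3 units closer together.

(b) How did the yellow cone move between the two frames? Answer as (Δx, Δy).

(0.9, 1.1)

From the two frames, the yellow cone sits at roughly (1.7, 2.4) before and (2.6, 3.5) after.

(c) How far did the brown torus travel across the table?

1.2

The brown torus moved from about (6.7, 4.7) to (5.6, 4.2), a distance of √(1.1² + 0.5²) ≈ 1.2.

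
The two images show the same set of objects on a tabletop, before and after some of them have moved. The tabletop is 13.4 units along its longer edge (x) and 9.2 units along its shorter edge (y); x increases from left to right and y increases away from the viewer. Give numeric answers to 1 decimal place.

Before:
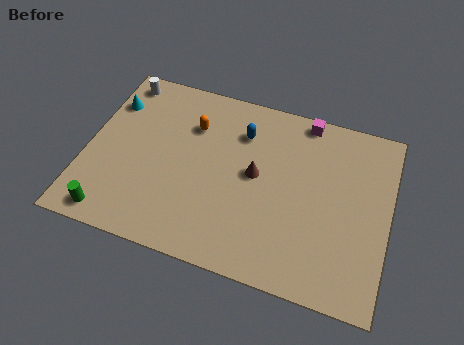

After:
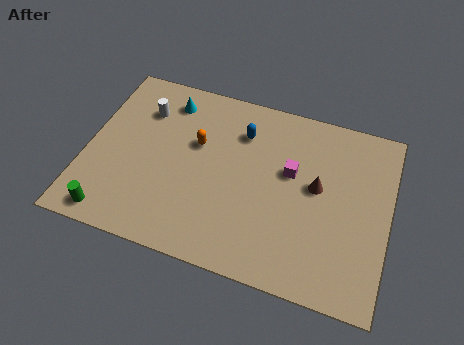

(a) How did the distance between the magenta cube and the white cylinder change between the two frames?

-1.5

Before: roughly 8.3 units apart; after: 6.8. That's 1.5 units closer together.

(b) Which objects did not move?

the green cylinder and the blue capsule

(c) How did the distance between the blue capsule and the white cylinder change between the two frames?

-1.3

They were about 5.7 units apart before and 4.4 after — 1.3 units closer together.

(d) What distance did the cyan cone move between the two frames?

2.6

The cyan cone moved from about (0.8, 6.8) to (3.3, 7.6), a distance of √(2.5² + 0.8²) ≈ 2.6.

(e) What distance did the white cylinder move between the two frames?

1.8

The white cylinder moved from about (1.1, 8.1) to (2.3, 6.8), a distance of √(1.2² + 1.3²) ≈ 1.8.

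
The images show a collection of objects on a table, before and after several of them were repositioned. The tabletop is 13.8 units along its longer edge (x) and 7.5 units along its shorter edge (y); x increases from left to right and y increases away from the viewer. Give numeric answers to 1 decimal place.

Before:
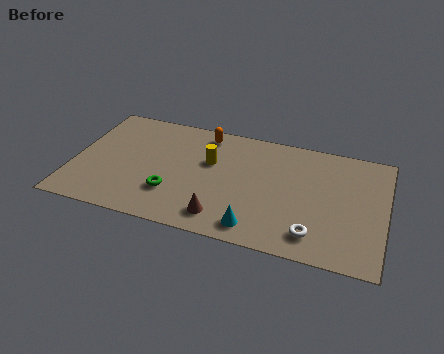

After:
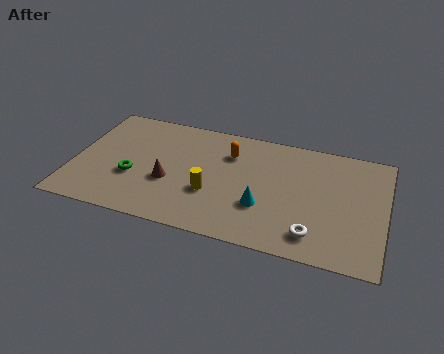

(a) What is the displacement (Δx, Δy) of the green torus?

(-1.8, 0.6)

The green torus started near (4.5, 2.2) and ended near (2.7, 2.8).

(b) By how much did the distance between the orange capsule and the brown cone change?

-1.7

The distance was about 5.3 in the first image and 3.6 in the second, so they moved 1.7 units closer together.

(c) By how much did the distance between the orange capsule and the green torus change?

+0.5

Before: roughly 4.4 units apart; after: 4.9. That's 0.5 units further apart.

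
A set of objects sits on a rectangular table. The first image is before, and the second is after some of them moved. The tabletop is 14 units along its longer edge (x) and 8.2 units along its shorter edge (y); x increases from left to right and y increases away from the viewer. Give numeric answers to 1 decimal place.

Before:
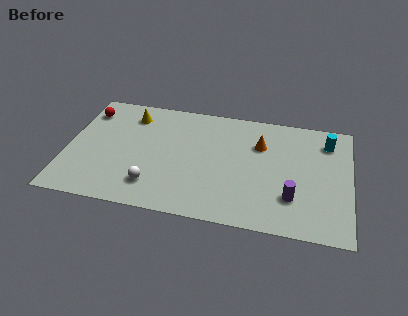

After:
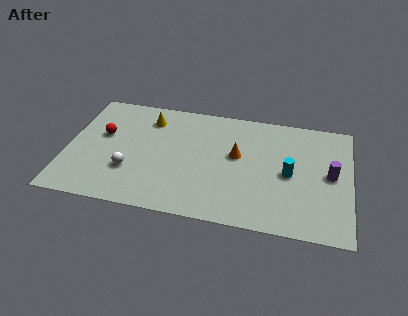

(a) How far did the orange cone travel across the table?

1.5

The orange cone moved from about (9.5, 5.7) to (8.4, 4.7), a distance of √(1.1² + 1.0²) ≈ 1.5.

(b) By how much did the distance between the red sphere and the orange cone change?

-2.0

The distance was about 8.7 in the first image and 6.7 in the second, so they moved 2.0 units closer together.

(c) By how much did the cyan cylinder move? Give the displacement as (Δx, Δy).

(-1.8, -2.6)

The cyan cylinder was at about (12.8, 6.5) and moved to about (11.0, 3.9).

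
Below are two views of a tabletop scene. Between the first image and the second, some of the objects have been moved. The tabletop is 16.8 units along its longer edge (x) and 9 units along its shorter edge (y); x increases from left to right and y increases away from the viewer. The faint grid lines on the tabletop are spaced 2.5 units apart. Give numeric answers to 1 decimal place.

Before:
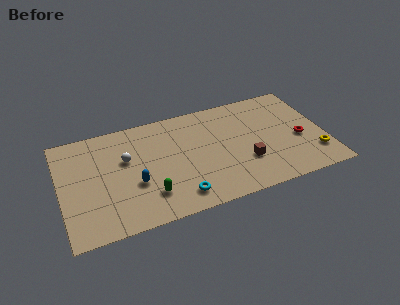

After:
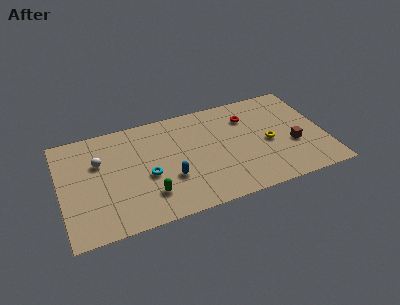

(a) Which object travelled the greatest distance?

the red torus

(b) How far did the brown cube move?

3.1

The brown cube was near (11.6, 2.9) before and (14.7, 3.4) after, so it travelled √(3.1² + 0.5²) ≈ 3.1 units.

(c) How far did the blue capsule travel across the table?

2.2

From (4.6, 3.4) to (6.8, 3.1), the blue capsule covered √(2.2² + 0.3²) ≈ 2.2 units.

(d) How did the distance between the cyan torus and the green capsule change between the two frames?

-0.3

Before: roughly 1.9 units apart; after: 1.6. That's 0.3 units closer together.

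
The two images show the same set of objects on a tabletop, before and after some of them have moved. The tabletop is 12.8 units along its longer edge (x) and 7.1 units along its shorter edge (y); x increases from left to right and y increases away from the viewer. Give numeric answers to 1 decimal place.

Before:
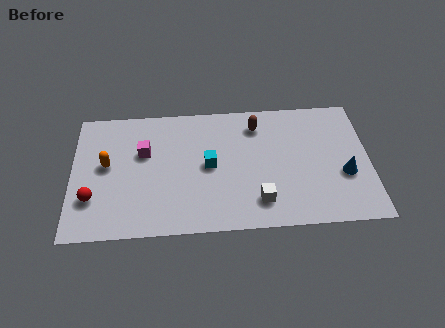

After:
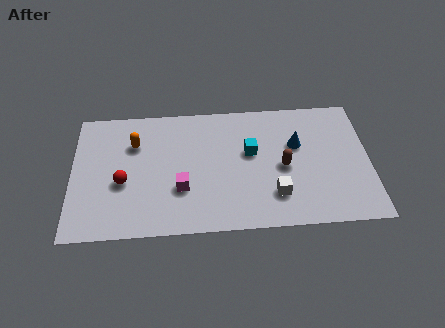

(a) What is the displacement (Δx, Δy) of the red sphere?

(1.3, 0.8)

The red sphere started near (0.9, 2.1) and ended near (2.2, 2.9).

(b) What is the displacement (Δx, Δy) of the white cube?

(0.7, 0.3)

From the two frames, the white cube sits at roughly (8.0, 1.5) before and (8.7, 1.8) after.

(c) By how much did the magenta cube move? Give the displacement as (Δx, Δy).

(1.6, -2.1)

From the two frames, the magenta cube sits at roughly (3.1, 4.5) before and (4.7, 2.4) after.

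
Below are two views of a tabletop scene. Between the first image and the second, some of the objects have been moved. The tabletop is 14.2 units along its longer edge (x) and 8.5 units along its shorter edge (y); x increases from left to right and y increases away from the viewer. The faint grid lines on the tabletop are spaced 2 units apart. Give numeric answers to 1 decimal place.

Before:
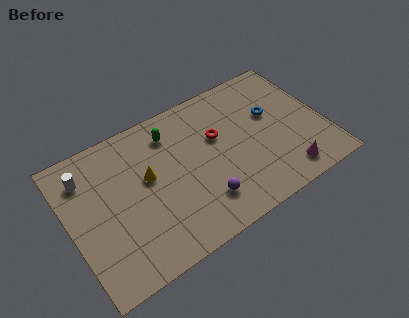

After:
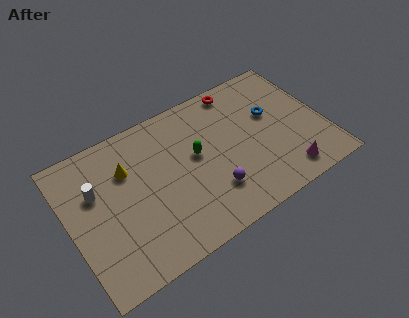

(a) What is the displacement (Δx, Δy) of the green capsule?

(1.1, -2.0)

The green capsule started near (6.0, 6.8) and ended near (7.1, 4.8).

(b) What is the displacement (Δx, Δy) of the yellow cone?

(-1.0, 1.0)

The yellow cone was at about (4.4, 4.9) and moved to about (3.4, 5.9).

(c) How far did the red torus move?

2.8

From (8.4, 5.3) to (10.0, 7.6), the red torus covered √(1.6² + 2.3²) ≈ 2.8 units.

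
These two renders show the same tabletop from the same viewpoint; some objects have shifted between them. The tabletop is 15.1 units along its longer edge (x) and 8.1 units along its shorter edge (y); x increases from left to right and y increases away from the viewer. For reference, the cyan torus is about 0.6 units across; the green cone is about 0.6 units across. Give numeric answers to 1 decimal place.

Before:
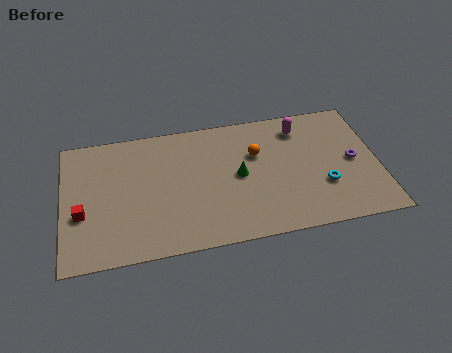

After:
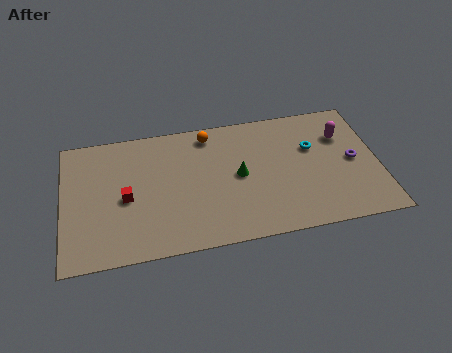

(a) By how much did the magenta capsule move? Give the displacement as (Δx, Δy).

(2.0, -0.9)

The magenta capsule started near (11.5, 6.6) and ended near (13.5, 5.7).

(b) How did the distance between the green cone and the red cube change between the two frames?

-2.2

The distance was about 7.6 in the first image and 5.4 in the second, so they moved 2.2 units closer together.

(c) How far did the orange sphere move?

2.8

The orange sphere moved from about (9.3, 5.3) to (7.1, 7.0), a distance of √(2.2² + 1.7²) ≈ 2.8.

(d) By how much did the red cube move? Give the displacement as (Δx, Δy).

(2.1, 0.6)

The red cube was at about (0.9, 3.1) and moved to about (3.0, 3.7).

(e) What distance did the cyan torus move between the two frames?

2.5

The cyan torus was near (12.4, 2.7) before and (12.0, 5.2) after, so it travelled √(0.4² + 2.5²) ≈ 2.5 units.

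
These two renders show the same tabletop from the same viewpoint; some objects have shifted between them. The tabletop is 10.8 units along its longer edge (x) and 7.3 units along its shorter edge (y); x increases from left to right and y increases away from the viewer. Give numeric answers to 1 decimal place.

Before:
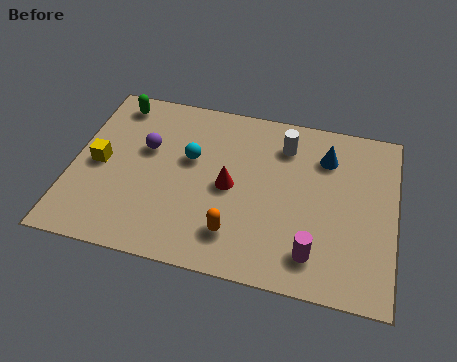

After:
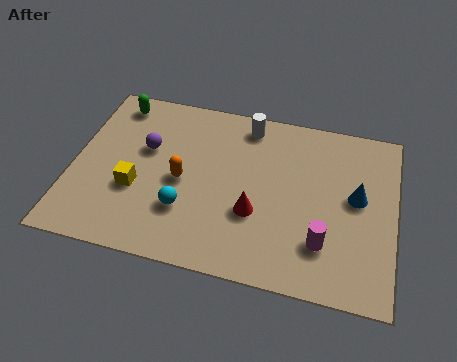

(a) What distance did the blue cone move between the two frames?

1.9

The blue cone moved from about (8.4, 5.5) to (9.5, 4.0), a distance of √(1.1² + 1.5²) ≈ 1.9.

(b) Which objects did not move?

the green capsule and the purple sphere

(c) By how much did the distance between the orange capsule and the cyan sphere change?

-2.1

Before: roughly 3.3 units apart; after: 1.2. That's 2.1 units closer together.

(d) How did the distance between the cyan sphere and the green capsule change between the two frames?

+1.6

The distance was about 3.3 in the first image and 4.9 in the second, so they moved 1.6 units further apart.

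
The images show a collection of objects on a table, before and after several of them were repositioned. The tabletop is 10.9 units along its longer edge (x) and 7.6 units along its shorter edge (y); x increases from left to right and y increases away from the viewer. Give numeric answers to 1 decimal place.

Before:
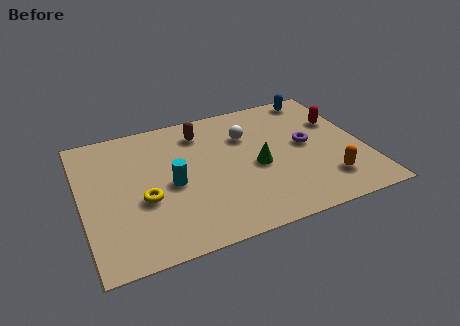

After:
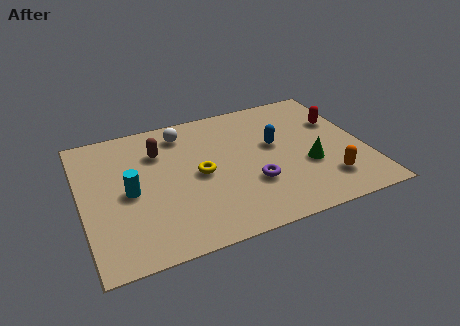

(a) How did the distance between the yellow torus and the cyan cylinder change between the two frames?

+1.5

They were about 1.2 units apart before and 2.7 after — 1.5 units further apart.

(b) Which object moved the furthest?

the blue capsule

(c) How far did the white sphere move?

2.6

The white sphere moved from about (6.5, 5.3) to (4.1, 6.3), a distance of √(2.4² + 1.0²) ≈ 2.6.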